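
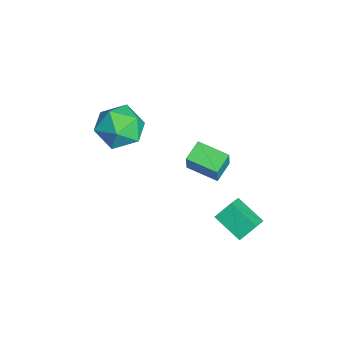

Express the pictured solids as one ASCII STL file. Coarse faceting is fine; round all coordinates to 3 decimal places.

solid 
facet normal -0.750 0.572 0.333
outer loop
vertex -3.733 1.209 -2.675
vertex -2.833 2.533 -2.922
vertex -4.182 1.298 -3.838
endloop
endfacet
facet normal -0.555 -0.818 0.152
outer loop
vertex -3.327 0.647 -4.218
vertex -3.733 1.209 -2.675
vertex -4.182 1.298 -3.838
endloop
endfacet
facet normal -0.750 0.572 0.333
outer loop
vertex -4.182 1.298 -3.838
vertex -2.833 2.533 -2.922
vertex -3.282 2.622 -4.085
endloop
endfacet
facet normal -0.360 0.071 -0.930
outer loop
vertex -3.282 2.622 -4.085
vertex -3.327 0.647 -4.218
vertex -4.182 1.298 -3.838
endloop
endfacet
facet normal 0.360 -0.071 0.930
outer loop
vertex -3.733 1.209 -2.675
vertex -1.978 1.882 -3.302
vertex -2.833 2.533 -2.922
endloop
endfacet
facet normal -0.555 -0.818 0.152
outer loop
vertex -2.878 0.558 -3.055
vertex -3.733 1.209 -2.675
vertex -3.327 0.647 -4.218
endloop
endfacet
facet normal 0.360 -0.071 0.930
outer loop
vertex -2.878 0.558 -3.055
vertex -1.978 1.882 -3.302
vertex -3.733 1.209 -2.675
endloop
endfacet
facet normal 0.555 0.818 -0.152
outer loop
vertex -2.833 2.533 -2.922
vertex -1.978 1.882 -3.302
vertex -3.282 2.622 -4.085
endloop
endfacet
facet normal -0.360 0.071 -0.930
outer loop
vertex -2.427 1.971 -4.465
vertex -3.327 0.647 -4.218
vertex -3.282 2.622 -4.085
endloop
endfacet
facet normal 0.555 0.818 -0.152
outer loop
vertex -3.282 2.622 -4.085
vertex -1.978 1.882 -3.302
vertex -2.427 1.971 -4.465
endloop
endfacet
facet normal 0.750 -0.572 -0.333
outer loop
vertex -2.427 1.971 -4.465
vertex -2.878 0.558 -3.055
vertex -3.327 0.647 -4.218
endloop
endfacet
facet normal 0.750 -0.572 -0.333
outer loop
vertex -1.978 1.882 -3.302
vertex -2.878 0.558 -3.055
vertex -2.427 1.971 -4.465
endloop
endfacet
facet normal -0.642 -0.615 0.458
outer loop
vertex 2.015 1.966 -1.281
vertex 1.13 2.414 -1.92
vertex 2.182 1.24 -2.021
endloop
endfacet
facet normal 0.750 -0.380 0.542
outer loop
vertex 3.19 2.206 -2.74
vertex 2.015 1.966 -1.281
vertex 2.182 1.24 -2.021
endloop
endfacet
facet normal -0.642 -0.615 0.458
outer loop
vertex 2.182 1.24 -2.021
vertex 1.13 2.414 -1.92
vertex 1.297 1.688 -2.66
endloop
endfacet
facet normal 0.159 -0.691 -0.705
outer loop
vertex 1.297 1.688 -2.66
vertex 3.19 2.206 -2.74
vertex 2.182 1.24 -2.021
endloop
endfacet
facet normal -0.159 0.691 0.705
outer loop
vertex 2.015 1.966 -1.281
vertex 2.138 3.38 -2.639
vertex 1.13 2.414 -1.92
endloop
endfacet
facet normal 0.750 -0.380 0.542
outer loop
vertex 3.023 2.932 -2.0
vertex 2.015 1.966 -1.281
vertex 3.19 2.206 -2.74
endloop
endfacet
facet normal -0.159 0.691 0.705
outer loop
vertex 3.023 2.932 -2.0
vertex 2.138 3.38 -2.639
vertex 2.015 1.966 -1.281
endloop
endfacet
facet normal -0.750 0.380 -0.542
outer loop
vertex 1.13 2.414 -1.92
vertex 2.138 3.38 -2.639
vertex 1.297 1.688 -2.66
endloop
endfacet
facet normal 0.159 -0.691 -0.705
outer loop
vertex 2.305 2.654 -3.379
vertex 3.19 2.206 -2.74
vertex 1.297 1.688 -2.66
endloop
endfacet
facet normal -0.750 0.380 -0.542
outer loop
vertex 1.297 1.688 -2.66
vertex 2.138 3.38 -2.639
vertex 2.305 2.654 -3.379
endloop
endfacet
facet normal 0.642 0.615 -0.458
outer loop
vertex 2.305 2.654 -3.379
vertex 3.023 2.932 -2.0
vertex 3.19 2.206 -2.74
endloop
endfacet
facet normal 0.642 0.615 -0.458
outer loop
vertex 2.138 3.38 -2.639
vertex 3.023 2.932 -2.0
vertex 2.305 2.654 -3.379
endloop
endfacet
facet normal -0.644 -0.268 0.716
outer loop
vertex -2.3 -2.119 1.924
vertex -2.29 -3.293 1.493
vertex -1.466 -2.94 2.366
endloop
endfacet
facet normal -0.230 0.270 0.935
outer loop
vertex -2.3 -2.119 1.924
vertex -1.466 -2.94 2.366
vertex -1.115 -1.766 2.113
endloop
endfacet
facet normal -0.320 0.815 0.484
outer loop
vertex -2.3 -2.119 1.924
vertex -1.115 -1.766 2.113
vertex -1.721 -1.393 1.084
endloop
endfacet
facet normal -0.789 0.614 -0.014
outer loop
vertex -2.3 -2.119 1.924
vertex -1.721 -1.393 1.084
vertex -2.448 -2.337 0.701
endloop
endfacet
facet normal -0.990 -0.056 0.130
outer loop
vertex -2.3 -2.119 1.924
vertex -2.448 -2.337 0.701
vertex -2.29 -3.293 1.493
endloop
endfacet
facet normal 0.450 0.057 0.891
outer loop
vertex -1.115 -1.766 2.113
vertex -1.466 -2.94 2.366
vertex -0.372 -2.723 1.799
endloop
endfacet
facet normal -0.221 -0.814 0.537
outer loop
vertex -1.466 -2.94 2.366
vertex -2.29 -3.293 1.493
vertex -1.099 -3.667 1.416
endloop
endfacet
facet normal -0.780 -0.470 -0.412
outer loop
vertex -2.29 -3.293 1.493
vertex -2.448 -2.337 0.701
vertex -1.705 -3.294 0.387
endloop
endfacet
facet normal -0.456 0.613 -0.645
outer loop
vertex -2.448 -2.337 0.701
vertex -1.721 -1.393 1.084
vertex -1.354 -2.12 0.134
endloop
endfacet
facet normal 0.305 0.939 0.161
outer loop
vertex -1.721 -1.393 1.084
vertex -1.115 -1.766 2.113
vertex -0.53 -1.767 1.007
endloop
endfacet
facet normal 0.789 -0.614 0.014
outer loop
vertex -0.52 -2.941 0.576
vertex -0.372 -2.723 1.799
vertex -1.099 -3.667 1.416
endloop
endfacet
facet normal 0.320 -0.815 -0.484
outer loop
vertex -0.52 -2.941 0.576
vertex -1.099 -3.667 1.416
vertex -1.705 -3.294 0.387
endloop
endfacet
facet normal 0.230 -0.270 -0.935
outer loop
vertex -0.52 -2.941 0.576
vertex -1.705 -3.294 0.387
vertex -1.354 -2.12 0.134
endloop
endfacet
facet normal 0.644 0.268 -0.716
outer loop
vertex -0.52 -2.941 0.576
vertex -1.354 -2.12 0.134
vertex -0.53 -1.767 1.007
endloop
endfacet
facet normal 0.990 0.056 -0.130
outer loop
vertex -0.52 -2.941 0.576
vertex -0.53 -1.767 1.007
vertex -0.372 -2.723 1.799
endloop
endfacet
facet normal 0.456 -0.613 0.645
outer loop
vertex -1.099 -3.667 1.416
vertex -0.372 -2.723 1.799
vertex -1.466 -2.94 2.366
endloop
endfacet
facet normal -0.305 -0.939 -0.161
outer loop
vertex -1.705 -3.294 0.387
vertex -1.099 -3.667 1.416
vertex -2.29 -3.293 1.493
endloop
endfacet
facet normal -0.450 -0.057 -0.891
outer loop
vertex -1.354 -2.12 0.134
vertex -1.705 -3.294 0.387
vertex -2.448 -2.337 0.701
endloop
endfacet
facet normal 0.221 0.814 -0.537
outer loop
vertex -0.53 -1.767 1.007
vertex -1.354 -2.12 0.134
vertex -1.721 -1.393 1.084
endloop
endfacet
facet normal 0.780 0.470 0.412
outer loop
vertex -0.372 -2.723 1.799
vertex -0.53 -1.767 1.007
vertex -1.115 -1.766 2.113
endloop
endfacet

endsolid


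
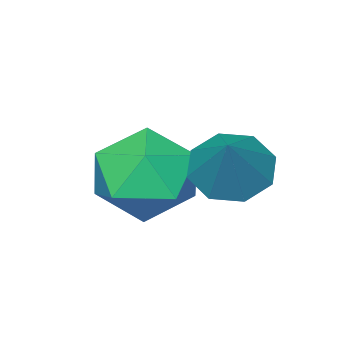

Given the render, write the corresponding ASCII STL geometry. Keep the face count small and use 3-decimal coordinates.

solid 
facet normal -0.514 -0.472 -0.716
outer loop
vertex 1.585 -2.084 1.874
vertex 0.97 -2.178 2.377
vertex 1.189 -1.617 1.85
endloop
endfacet
facet normal 0.728 0.600 -0.331
outer loop
vertex 1.585 -2.084 1.874
vertex 1.189 -1.617 1.85
vertex 1.79 -1.422 3.523
endloop
endfacet
facet normal -0.511 -0.474 -0.717
outer loop
vertex 1.189 -1.617 1.85
vertex 0.97 -2.178 2.377
vertex 0.664 -1.48 2.134
endloop
endfacet
facet normal 0.161 0.972 -0.171
outer loop
vertex 1.189 -1.617 1.85
vertex 0.664 -1.48 2.134
vertex 1.79 -1.422 3.523
endloop
endfacet
facet normal -0.512 -0.474 -0.717
outer loop
vertex 0.664 -1.48 2.134
vertex 0.97 -2.178 2.377
vertex 0.319 -1.752 2.56
endloop
endfacet
facet normal -0.373 0.889 0.265
outer loop
vertex 0.664 -1.48 2.134
vertex 0.319 -1.752 2.56
vertex 1.79 -1.422 3.523
endloop
endfacet
facet normal -0.512 -0.474 -0.717
outer loop
vertex 0.319 -1.752 2.56
vertex 0.97 -2.178 2.377
vertex 0.355 -2.273 2.879
endloop
endfacet
facet normal -0.563 0.403 0.722
outer loop
vertex 0.319 -1.752 2.56
vertex 0.355 -2.273 2.879
vertex 1.79 -1.422 3.523
endloop
endfacet
facet normal -0.512 -0.472 -0.717
outer loop
vertex 0.355 -2.273 2.879
vertex 0.97 -2.178 2.377
vertex 0.751 -2.739 2.903
endloop
endfacet
facet normal -0.297 -0.205 0.933
outer loop
vertex 0.355 -2.273 2.879
vertex 0.751 -2.739 2.903
vertex 1.79 -1.422 3.523
endloop
endfacet
facet normal -0.512 -0.473 -0.717
outer loop
vertex 0.751 -2.739 2.903
vertex 0.97 -2.178 2.377
vertex 1.276 -2.877 2.619
endloop
endfacet
facet normal 0.267 -0.575 0.773
outer loop
vertex 0.751 -2.739 2.903
vertex 1.276 -2.877 2.619
vertex 1.79 -1.422 3.523
endloop
endfacet
facet normal -0.513 -0.473 -0.717
outer loop
vertex 1.276 -2.877 2.619
vertex 0.97 -2.178 2.377
vertex 1.621 -2.605 2.193
endloop
endfacet
facet normal 0.803 -0.492 0.336
outer loop
vertex 1.276 -2.877 2.619
vertex 1.621 -2.605 2.193
vertex 1.79 -1.422 3.523
endloop
endfacet
facet normal -0.513 -0.474 -0.716
outer loop
vertex 1.621 -2.605 2.193
vertex 0.97 -2.178 2.377
vertex 1.585 -2.084 1.874
endloop
endfacet
facet normal 0.993 -0.006 -0.121
outer loop
vertex 1.621 -2.605 2.193
vertex 1.585 -2.084 1.874
vertex 1.79 -1.422 3.523
endloop
endfacet
facet normal -0.929 0.371 0.012
outer loop
vertex 1.279 -2.754 1.531
vertex 0.96 -3.574 2.162
vertex 1.331 -2.66 2.608
endloop
endfacet
facet normal -0.446 0.893 -0.056
outer loop
vertex 1.279 -2.754 1.531
vertex 1.331 -2.66 2.608
vertex 2.143 -2.293 1.993
endloop
endfacet
facet normal -0.063 0.763 -0.644
outer loop
vertex 1.279 -2.754 1.531
vertex 2.143 -2.293 1.993
vertex 2.274 -2.98 1.166
endloop
endfacet
facet normal -0.307 0.161 -0.938
outer loop
vertex 1.279 -2.754 1.531
vertex 2.274 -2.98 1.166
vertex 1.542 -3.772 1.27
endloop
endfacet
facet normal -0.843 -0.081 -0.532
outer loop
vertex 1.279 -2.754 1.531
vertex 1.542 -3.772 1.27
vertex 0.96 -3.574 2.162
endloop
endfacet
facet normal -0.007 0.863 0.505
outer loop
vertex 2.143 -2.293 1.993
vertex 1.331 -2.66 2.608
vertex 2.358 -2.828 2.91
endloop
endfacet
facet normal -0.787 0.019 0.616
outer loop
vertex 1.331 -2.66 2.608
vertex 0.96 -3.574 2.162
vertex 1.626 -3.62 3.014
endloop
endfacet
facet normal -0.648 -0.714 -0.265
outer loop
vertex 0.96 -3.574 2.162
vertex 1.542 -3.772 1.27
vertex 1.757 -4.307 2.187
endloop
endfacet
facet normal 0.218 -0.323 -0.921
outer loop
vertex 1.542 -3.772 1.27
vertex 2.274 -2.98 1.166
vertex 2.569 -3.94 1.572
endloop
endfacet
facet normal 0.614 0.652 -0.445
outer loop
vertex 2.274 -2.98 1.166
vertex 2.143 -2.293 1.993
vertex 2.94 -3.026 2.018
endloop
endfacet
facet normal 0.307 -0.161 0.938
outer loop
vertex 2.621 -3.846 2.649
vertex 2.358 -2.828 2.91
vertex 1.626 -3.62 3.014
endloop
endfacet
facet normal 0.063 -0.763 0.644
outer loop
vertex 2.621 -3.846 2.649
vertex 1.626 -3.62 3.014
vertex 1.757 -4.307 2.187
endloop
endfacet
facet normal 0.446 -0.893 0.056
outer loop
vertex 2.621 -3.846 2.649
vertex 1.757 -4.307 2.187
vertex 2.569 -3.94 1.572
endloop
endfacet
facet normal 0.929 -0.371 -0.012
outer loop
vertex 2.621 -3.846 2.649
vertex 2.569 -3.94 1.572
vertex 2.94 -3.026 2.018
endloop
endfacet
facet normal 0.843 0.081 0.532
outer loop
vertex 2.621 -3.846 2.649
vertex 2.94 -3.026 2.018
vertex 2.358 -2.828 2.91
endloop
endfacet
facet normal -0.218 0.323 0.921
outer loop
vertex 1.626 -3.62 3.014
vertex 2.358 -2.828 2.91
vertex 1.331 -2.66 2.608
endloop
endfacet
facet normal -0.614 -0.652 0.445
outer loop
vertex 1.757 -4.307 2.187
vertex 1.626 -3.62 3.014
vertex 0.96 -3.574 2.162
endloop
endfacet
facet normal 0.007 -0.863 -0.505
outer loop
vertex 2.569 -3.94 1.572
vertex 1.757 -4.307 2.187
vertex 1.542 -3.772 1.27
endloop
endfacet
facet normal 0.787 -0.019 -0.616
outer loop
vertex 2.94 -3.026 2.018
vertex 2.569 -3.94 1.572
vertex 2.274 -2.98 1.166
endloop
endfacet
facet normal 0.648 0.714 0.265
outer loop
vertex 2.358 -2.828 2.91
vertex 2.94 -3.026 2.018
vertex 2.143 -2.293 1.993
endloop
endfacet

endsolid


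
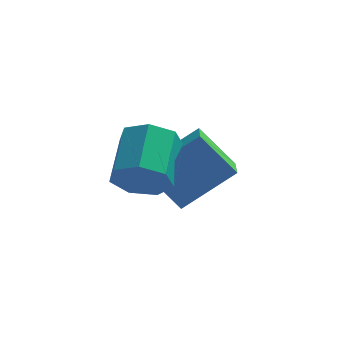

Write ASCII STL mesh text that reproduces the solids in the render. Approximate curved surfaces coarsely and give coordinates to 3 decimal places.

solid 
facet normal -0.099 -0.899 -0.426
outer loop
vertex 3.439 -1.028 -1.809
vertex 2.778 -0.728 -2.289
vertex 3.628 -0.732 -2.477
endloop
endfacet
facet normal 0.963 -0.195 0.186
outer loop
vertex 3.439 -1.028 -1.809
vertex 3.628 -0.732 -2.477
vertex 3.602 0.447 -1.111
endloop
endfacet
facet normal 0.963 -0.195 0.186
outer loop
vertex 3.602 0.447 -1.111
vertex 3.628 -0.732 -2.477
vertex 3.791 0.743 -1.779
endloop
endfacet
facet normal 0.100 0.899 0.427
outer loop
vertex 3.602 0.447 -1.111
vertex 3.791 0.743 -1.779
vertex 2.942 0.748 -1.591
endloop
endfacet
facet normal -0.098 -0.899 -0.426
outer loop
vertex 3.628 -0.732 -2.477
vertex 2.778 -0.728 -2.289
vertex 3.177 -0.433 -3.004
endloop
endfacet
facet normal 0.796 0.185 -0.576
outer loop
vertex 3.628 -0.732 -2.477
vertex 3.177 -0.433 -3.004
vertex 3.791 0.743 -1.779
endloop
endfacet
facet normal 0.797 0.184 -0.576
outer loop
vertex 3.791 0.743 -1.779
vertex 3.177 -0.433 -3.004
vertex 3.341 1.042 -2.306
endloop
endfacet
facet normal 0.099 0.900 0.425
outer loop
vertex 3.791 0.743 -1.779
vertex 3.341 1.042 -2.306
vertex 2.942 0.748 -1.591
endloop
endfacet
facet normal -0.099 -0.899 -0.426
outer loop
vertex 3.177 -0.433 -3.004
vertex 2.778 -0.728 -2.289
vertex 2.427 -0.356 -2.992
endloop
endfacet
facet normal 0.029 0.425 -0.905
outer loop
vertex 3.177 -0.433 -3.004
vertex 2.427 -0.356 -2.992
vertex 3.341 1.042 -2.306
endloop
endfacet
facet normal 0.029 0.425 -0.905
outer loop
vertex 3.341 1.042 -2.306
vertex 2.427 -0.356 -2.992
vertex 2.59 1.119 -2.294
endloop
endfacet
facet normal 0.099 0.900 0.425
outer loop
vertex 3.341 1.042 -2.306
vertex 2.59 1.119 -2.294
vertex 2.942 0.748 -1.591
endloop
endfacet
facet normal -0.100 -0.899 -0.426
outer loop
vertex 2.427 -0.356 -2.992
vertex 2.778 -0.728 -2.289
vertex 1.941 -0.558 -2.451
endloop
endfacet
facet normal -0.759 0.345 -0.553
outer loop
vertex 2.427 -0.356 -2.992
vertex 1.941 -0.558 -2.451
vertex 2.59 1.119 -2.294
endloop
endfacet
facet normal -0.759 0.345 -0.553
outer loop
vertex 2.59 1.119 -2.294
vertex 1.941 -0.558 -2.451
vertex 2.104 0.917 -1.753
endloop
endfacet
facet normal 0.099 0.900 0.425
outer loop
vertex 2.59 1.119 -2.294
vertex 2.104 0.917 -1.753
vertex 2.942 0.748 -1.591
endloop
endfacet
facet normal -0.100 -0.899 -0.426
outer loop
vertex 1.941 -0.558 -2.451
vertex 2.778 -0.728 -2.289
vertex 2.086 -0.888 -1.788
endloop
endfacet
facet normal -0.976 0.006 0.216
outer loop
vertex 1.941 -0.558 -2.451
vertex 2.086 -0.888 -1.788
vertex 2.104 0.917 -1.753
endloop
endfacet
facet normal -0.976 0.006 0.216
outer loop
vertex 2.104 0.917 -1.753
vertex 2.086 -0.888 -1.788
vertex 2.249 0.587 -1.09
endloop
endfacet
facet normal 0.099 0.899 0.426
outer loop
vertex 2.104 0.917 -1.753
vertex 2.249 0.587 -1.09
vertex 2.942 0.748 -1.591
endloop
endfacet
facet normal -0.100 -0.900 -0.425
outer loop
vertex 2.086 -0.888 -1.788
vertex 2.778 -0.728 -2.289
vertex 2.752 -1.097 -1.502
endloop
endfacet
facet normal -0.459 -0.338 0.822
outer loop
vertex 2.086 -0.888 -1.788
vertex 2.752 -1.097 -1.502
vertex 2.249 0.587 -1.09
endloop
endfacet
facet normal -0.459 -0.338 0.822
outer loop
vertex 2.249 0.587 -1.09
vertex 2.752 -1.097 -1.502
vertex 2.915 0.378 -0.804
endloop
endfacet
facet normal 0.099 0.899 0.426
outer loop
vertex 2.249 0.587 -1.09
vertex 2.915 0.378 -0.804
vertex 2.942 0.748 -1.591
endloop
endfacet
facet normal -0.100 -0.900 -0.425
outer loop
vertex 2.752 -1.097 -1.502
vertex 2.778 -0.728 -2.289
vertex 3.439 -1.028 -1.809
endloop
endfacet
facet normal 0.404 -0.427 0.809
outer loop
vertex 2.752 -1.097 -1.502
vertex 3.439 -1.028 -1.809
vertex 2.915 0.378 -0.804
endloop
endfacet
facet normal 0.404 -0.427 0.809
outer loop
vertex 2.915 0.378 -0.804
vertex 3.439 -1.028 -1.809
vertex 3.602 0.447 -1.111
endloop
endfacet
facet normal 0.100 0.899 0.426
outer loop
vertex 2.915 0.378 -0.804
vertex 3.602 0.447 -1.111
vertex 2.942 0.748 -1.591
endloop
endfacet
facet normal -0.764 -0.279 -0.582
outer loop
vertex 2.698 1.307 -3.279
vertex 2.616 2.869 -3.919
vertex 3.735 0.888 -4.438
endloop
endfacet
facet normal 0.049 -0.925 0.378
outer loop
vertex 5.224 1.431 -3.301
vertex 2.698 1.307 -3.279
vertex 3.735 0.888 -4.438
endloop
endfacet
facet normal -0.763 -0.279 -0.583
outer loop
vertex 3.735 0.888 -4.438
vertex 2.616 2.869 -3.919
vertex 3.653 2.45 -5.077
endloop
endfacet
facet normal 0.644 -0.260 -0.719
outer loop
vertex 3.653 2.45 -5.077
vertex 5.224 1.431 -3.301
vertex 3.735 0.888 -4.438
endloop
endfacet
facet normal -0.644 0.261 0.719
outer loop
vertex 2.698 1.307 -3.279
vertex 4.105 3.412 -2.782
vertex 2.616 2.869 -3.919
endloop
endfacet
facet normal 0.049 -0.924 0.378
outer loop
vertex 4.187 1.85 -2.143
vertex 2.698 1.307 -3.279
vertex 5.224 1.431 -3.301
endloop
endfacet
facet normal -0.644 0.261 0.719
outer loop
vertex 4.187 1.85 -2.143
vertex 4.105 3.412 -2.782
vertex 2.698 1.307 -3.279
endloop
endfacet
facet normal -0.049 0.925 -0.378
outer loop
vertex 2.616 2.869 -3.919
vertex 4.105 3.412 -2.782
vertex 3.653 2.45 -5.077
endloop
endfacet
facet normal 0.644 -0.261 -0.719
outer loop
vertex 5.142 2.993 -3.941
vertex 5.224 1.431 -3.301
vertex 3.653 2.45 -5.077
endloop
endfacet
facet normal -0.049 0.925 -0.378
outer loop
vertex 3.653 2.45 -5.077
vertex 4.105 3.412 -2.782
vertex 5.142 2.993 -3.941
endloop
endfacet
facet normal 0.763 0.279 0.583
outer loop
vertex 5.142 2.993 -3.941
vertex 4.187 1.85 -2.143
vertex 5.224 1.431 -3.301
endloop
endfacet
facet normal 0.764 0.278 0.583
outer loop
vertex 4.105 3.412 -2.782
vertex 4.187 1.85 -2.143
vertex 5.142 2.993 -3.941
endloop
endfacet

endsolid


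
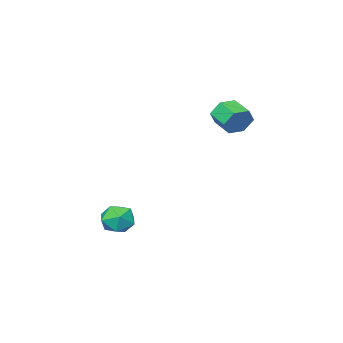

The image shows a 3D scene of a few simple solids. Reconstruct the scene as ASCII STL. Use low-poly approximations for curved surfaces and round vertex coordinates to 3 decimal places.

solid 
facet normal 0.162 0.939 -0.303
outer loop
vertex -3.462 0.66 2.075
vertex -3.838 0.952 2.779
vertex -3.001 0.806 2.774
endloop
endfacet
facet normal 0.825 -0.297 -0.482
outer loop
vertex -3.462 0.66 2.075
vertex -3.001 0.806 2.774
vertex -3.665 -0.524 2.457
endloop
endfacet
facet normal 0.825 -0.297 -0.481
outer loop
vertex -3.665 -0.524 2.457
vertex -3.001 0.806 2.774
vertex -3.204 -0.377 3.156
endloop
endfacet
facet normal -0.161 -0.939 0.303
outer loop
vertex -3.665 -0.524 2.457
vertex -3.204 -0.377 3.156
vertex -4.042 -0.232 3.161
endloop
endfacet
facet normal 0.162 0.939 -0.303
outer loop
vertex -3.001 0.806 2.774
vertex -3.838 0.952 2.779
vertex -3.377 1.098 3.478
endloop
endfacet
facet normal 0.882 0.001 0.471
outer loop
vertex -3.001 0.806 2.774
vertex -3.377 1.098 3.478
vertex -3.204 -0.377 3.156
endloop
endfacet
facet normal 0.882 0.000 0.472
outer loop
vertex -3.204 -0.377 3.156
vertex -3.377 1.098 3.478
vertex -3.581 -0.085 3.86
endloop
endfacet
facet normal -0.161 -0.939 0.303
outer loop
vertex -3.204 -0.377 3.156
vertex -3.581 -0.085 3.86
vertex -4.042 -0.232 3.161
endloop
endfacet
facet normal 0.162 0.939 -0.303
outer loop
vertex -3.377 1.098 3.478
vertex -3.838 0.952 2.779
vertex -4.215 1.244 3.483
endloop
endfacet
facet normal 0.058 0.298 0.953
outer loop
vertex -3.377 1.098 3.478
vertex -4.215 1.244 3.483
vertex -3.581 -0.085 3.86
endloop
endfacet
facet normal 0.057 0.298 0.953
outer loop
vertex -3.581 -0.085 3.86
vertex -4.215 1.244 3.483
vertex -4.418 0.06 3.865
endloop
endfacet
facet normal -0.161 -0.939 0.304
outer loop
vertex -3.581 -0.085 3.86
vertex -4.418 0.06 3.865
vertex -4.042 -0.232 3.161
endloop
endfacet
facet normal 0.161 0.939 -0.303
outer loop
vertex -4.215 1.244 3.483
vertex -3.838 0.952 2.779
vertex -4.676 1.097 2.784
endloop
endfacet
facet normal -0.825 0.297 0.481
outer loop
vertex -4.215 1.244 3.483
vertex -4.676 1.097 2.784
vertex -4.418 0.06 3.865
endloop
endfacet
facet normal -0.824 0.297 0.482
outer loop
vertex -4.418 0.06 3.865
vertex -4.676 1.097 2.784
vertex -4.879 -0.086 3.166
endloop
endfacet
facet normal -0.162 -0.939 0.303
outer loop
vertex -4.418 0.06 3.865
vertex -4.879 -0.086 3.166
vertex -4.042 -0.232 3.161
endloop
endfacet
facet normal 0.161 0.939 -0.303
outer loop
vertex -4.676 1.097 2.784
vertex -3.838 0.952 2.779
vertex -4.299 0.805 2.08
endloop
endfacet
facet normal -0.882 -0.001 -0.472
outer loop
vertex -4.676 1.097 2.784
vertex -4.299 0.805 2.08
vertex -4.879 -0.086 3.166
endloop
endfacet
facet normal -0.882 -0.000 -0.471
outer loop
vertex -4.879 -0.086 3.166
vertex -4.299 0.805 2.08
vertex -4.503 -0.378 2.462
endloop
endfacet
facet normal -0.162 -0.939 0.303
outer loop
vertex -4.879 -0.086 3.166
vertex -4.503 -0.378 2.462
vertex -4.042 -0.232 3.161
endloop
endfacet
facet normal 0.161 0.939 -0.304
outer loop
vertex -4.299 0.805 2.08
vertex -3.838 0.952 2.779
vertex -3.462 0.66 2.075
endloop
endfacet
facet normal -0.057 -0.298 -0.953
outer loop
vertex -4.299 0.805 2.08
vertex -3.462 0.66 2.075
vertex -4.503 -0.378 2.462
endloop
endfacet
facet normal -0.058 -0.298 -0.953
outer loop
vertex -4.503 -0.378 2.462
vertex -3.462 0.66 2.075
vertex -3.665 -0.524 2.457
endloop
endfacet
facet normal -0.162 -0.939 0.303
outer loop
vertex -4.503 -0.378 2.462
vertex -3.665 -0.524 2.457
vertex -4.042 -0.232 3.161
endloop
endfacet
facet normal -0.336 -0.150 0.930
outer loop
vertex 1.643 -0.539 -1.883
vertex 1.553 -1.474 -2.066
vertex 2.374 -1.132 -1.714
endloop
endfacet
facet normal 0.116 0.402 0.908
outer loop
vertex 1.643 -0.539 -1.883
vertex 2.374 -1.132 -1.714
vertex 2.534 -0.277 -2.113
endloop
endfacet
facet normal -0.143 0.882 0.449
outer loop
vertex 1.643 -0.539 -1.883
vertex 2.534 -0.277 -2.113
vertex 1.811 -0.09 -2.711
endloop
endfacet
facet normal -0.757 0.627 0.186
outer loop
vertex 1.643 -0.539 -1.883
vertex 1.811 -0.09 -2.711
vertex 1.205 -0.83 -2.683
endloop
endfacet
facet normal -0.876 -0.010 0.483
outer loop
vertex 1.643 -0.539 -1.883
vertex 1.205 -0.83 -2.683
vertex 1.553 -1.474 -2.066
endloop
endfacet
facet normal 0.739 0.167 0.653
outer loop
vertex 2.534 -0.277 -2.113
vertex 2.374 -1.132 -1.714
vertex 2.995 -1.05 -2.437
endloop
endfacet
facet normal 0.008 -0.726 0.688
outer loop
vertex 2.374 -1.132 -1.714
vertex 1.553 -1.474 -2.066
vertex 2.389 -1.79 -2.409
endloop
endfacet
facet normal -0.865 -0.501 -0.035
outer loop
vertex 1.553 -1.474 -2.066
vertex 1.205 -0.83 -2.683
vertex 1.666 -1.603 -3.007
endloop
endfacet
facet normal -0.672 0.531 -0.517
outer loop
vertex 1.205 -0.83 -2.683
vertex 1.811 -0.09 -2.711
vertex 1.826 -0.748 -3.406
endloop
endfacet
facet normal 0.319 0.943 -0.091
outer loop
vertex 1.811 -0.09 -2.711
vertex 2.534 -0.277 -2.113
vertex 2.647 -0.406 -3.054
endloop
endfacet
facet normal 0.757 -0.627 -0.186
outer loop
vertex 2.557 -1.341 -3.237
vertex 2.995 -1.05 -2.437
vertex 2.389 -1.79 -2.409
endloop
endfacet
facet normal 0.143 -0.882 -0.449
outer loop
vertex 2.557 -1.341 -3.237
vertex 2.389 -1.79 -2.409
vertex 1.666 -1.603 -3.007
endloop
endfacet
facet normal -0.116 -0.402 -0.908
outer loop
vertex 2.557 -1.341 -3.237
vertex 1.666 -1.603 -3.007
vertex 1.826 -0.748 -3.406
endloop
endfacet
facet normal 0.336 0.150 -0.930
outer loop
vertex 2.557 -1.341 -3.237
vertex 1.826 -0.748 -3.406
vertex 2.647 -0.406 -3.054
endloop
endfacet
facet normal 0.876 0.010 -0.483
outer loop
vertex 2.557 -1.341 -3.237
vertex 2.647 -0.406 -3.054
vertex 2.995 -1.05 -2.437
endloop
endfacet
facet normal 0.672 -0.531 0.517
outer loop
vertex 2.389 -1.79 -2.409
vertex 2.995 -1.05 -2.437
vertex 2.374 -1.132 -1.714
endloop
endfacet
facet normal -0.319 -0.943 0.091
outer loop
vertex 1.666 -1.603 -3.007
vertex 2.389 -1.79 -2.409
vertex 1.553 -1.474 -2.066
endloop
endfacet
facet normal -0.739 -0.167 -0.653
outer loop
vertex 1.826 -0.748 -3.406
vertex 1.666 -1.603 -3.007
vertex 1.205 -0.83 -2.683
endloop
endfacet
facet normal -0.008 0.726 -0.688
outer loop
vertex 2.647 -0.406 -3.054
vertex 1.826 -0.748 -3.406
vertex 1.811 -0.09 -2.711
endloop
endfacet
facet normal 0.865 0.501 0.035
outer loop
vertex 2.995 -1.05 -2.437
vertex 2.647 -0.406 -3.054
vertex 2.534 -0.277 -2.113
endloop
endfacet

endsolid


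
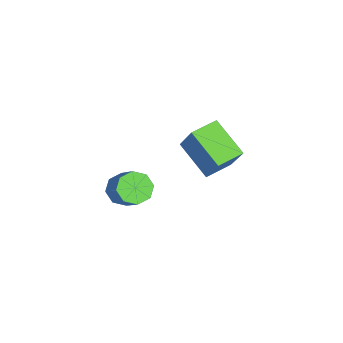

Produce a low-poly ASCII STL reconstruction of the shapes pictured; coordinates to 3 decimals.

solid 
facet normal -0.634 -0.586 0.504
outer loop
vertex -0.622 1.757 -0.192
vertex -1.476 2.735 -0.128
vertex -1.3 1.259 -1.623
endloop
endfacet
facet normal 0.657 -0.752 -0.050
outer loop
vertex -0.084 2.385 -2.592
vertex -0.622 1.757 -0.192
vertex -1.3 1.259 -1.623
endloop
endfacet
facet normal -0.633 -0.587 0.505
outer loop
vertex -1.3 1.259 -1.623
vertex -1.476 2.735 -0.128
vertex -2.154 2.236 -1.559
endloop
endfacet
facet normal -0.408 -0.301 -0.862
outer loop
vertex -2.154 2.236 -1.559
vertex -0.084 2.385 -2.592
vertex -1.3 1.259 -1.623
endloop
endfacet
facet normal 0.409 0.300 0.862
outer loop
vertex -0.622 1.757 -0.192
vertex -0.26 3.861 -1.097
vertex -1.476 2.735 -0.128
endloop
endfacet
facet normal 0.657 -0.752 -0.049
outer loop
vertex 0.594 2.884 -1.161
vertex -0.622 1.757 -0.192
vertex -0.084 2.385 -2.592
endloop
endfacet
facet normal 0.408 0.300 0.862
outer loop
vertex 0.594 2.884 -1.161
vertex -0.26 3.861 -1.097
vertex -0.622 1.757 -0.192
endloop
endfacet
facet normal -0.657 0.752 0.049
outer loop
vertex -1.476 2.735 -0.128
vertex -0.26 3.861 -1.097
vertex -2.154 2.236 -1.559
endloop
endfacet
facet normal -0.409 -0.300 -0.862
outer loop
vertex -0.938 3.363 -2.528
vertex -0.084 2.385 -2.592
vertex -2.154 2.236 -1.559
endloop
endfacet
facet normal -0.657 0.752 0.050
outer loop
vertex -2.154 2.236 -1.559
vertex -0.26 3.861 -1.097
vertex -0.938 3.363 -2.528
endloop
endfacet
facet normal 0.634 0.586 -0.505
outer loop
vertex -0.938 3.363 -2.528
vertex 0.594 2.884 -1.161
vertex -0.084 2.385 -2.592
endloop
endfacet
facet normal 0.633 0.587 -0.504
outer loop
vertex -0.26 3.861 -1.097
vertex 0.594 2.884 -1.161
vertex -0.938 3.363 -2.528
endloop
endfacet
facet normal -0.637 -0.312 -0.705
outer loop
vertex 3.405 -1.102 -0.966
vertex 2.857 -0.7 -0.648
vertex 3.375 -0.568 -1.175
endloop
endfacet
facet normal 0.768 -0.195 -0.609
outer loop
vertex 3.405 -1.102 -0.966
vertex 3.375 -0.568 -1.175
vertex 4.47 -0.581 0.21
endloop
endfacet
facet normal 0.768 -0.196 -0.609
outer loop
vertex 4.47 -0.581 0.21
vertex 3.375 -0.568 -1.175
vertex 4.44 -0.048 0.001
endloop
endfacet
facet normal 0.638 0.312 0.704
outer loop
vertex 4.47 -0.581 0.21
vertex 4.44 -0.048 0.001
vertex 3.923 -0.18 0.528
endloop
endfacet
facet normal -0.637 -0.312 -0.705
outer loop
vertex 3.375 -0.568 -1.175
vertex 2.857 -0.7 -0.648
vertex 3.041 -0.112 -1.075
endloop
endfacet
facet normal 0.505 0.521 -0.688
outer loop
vertex 3.375 -0.568 -1.175
vertex 3.041 -0.112 -1.075
vertex 4.44 -0.048 0.001
endloop
endfacet
facet normal 0.506 0.520 -0.688
outer loop
vertex 4.44 -0.048 0.001
vertex 3.041 -0.112 -1.075
vertex 4.106 0.409 0.101
endloop
endfacet
facet normal 0.638 0.312 0.704
outer loop
vertex 4.44 -0.048 0.001
vertex 4.106 0.409 0.101
vertex 3.923 -0.18 0.528
endloop
endfacet
facet normal -0.638 -0.312 -0.704
outer loop
vertex 3.041 -0.112 -1.075
vertex 2.857 -0.7 -0.648
vertex 2.6 -0.0 -0.725
endloop
endfacet
facet normal -0.053 0.930 -0.364
outer loop
vertex 3.041 -0.112 -1.075
vertex 2.6 -0.0 -0.725
vertex 4.106 0.409 0.101
endloop
endfacet
facet normal -0.053 0.930 -0.364
outer loop
vertex 4.106 0.409 0.101
vertex 2.6 -0.0 -0.725
vertex 3.665 0.521 0.451
endloop
endfacet
facet normal 0.638 0.312 0.704
outer loop
vertex 4.106 0.409 0.101
vertex 3.665 0.521 0.451
vertex 3.923 -0.18 0.528
endloop
endfacet
facet normal -0.638 -0.312 -0.704
outer loop
vertex 2.6 -0.0 -0.725
vertex 2.857 -0.7 -0.648
vertex 2.31 -0.299 -0.33
endloop
endfacet
facet normal -0.581 0.795 0.175
outer loop
vertex 2.6 -0.0 -0.725
vertex 2.31 -0.299 -0.33
vertex 3.665 0.521 0.451
endloop
endfacet
facet normal -0.581 0.795 0.175
outer loop
vertex 3.665 0.521 0.451
vertex 2.31 -0.299 -0.33
vertex 3.375 0.222 0.846
endloop
endfacet
facet normal 0.638 0.312 0.704
outer loop
vertex 3.665 0.521 0.451
vertex 3.375 0.222 0.846
vertex 3.923 -0.18 0.528
endloop
endfacet
facet normal -0.638 -0.312 -0.704
outer loop
vertex 2.31 -0.299 -0.33
vertex 2.857 -0.7 -0.648
vertex 2.34 -0.832 -0.121
endloop
endfacet
facet normal -0.768 0.196 0.609
outer loop
vertex 2.31 -0.299 -0.33
vertex 2.34 -0.832 -0.121
vertex 3.375 0.222 0.846
endloop
endfacet
facet normal -0.768 0.195 0.609
outer loop
vertex 3.375 0.222 0.846
vertex 2.34 -0.832 -0.121
vertex 3.405 -0.312 1.055
endloop
endfacet
facet normal 0.637 0.312 0.705
outer loop
vertex 3.375 0.222 0.846
vertex 3.405 -0.312 1.055
vertex 3.923 -0.18 0.528
endloop
endfacet
facet normal -0.638 -0.312 -0.704
outer loop
vertex 2.34 -0.832 -0.121
vertex 2.857 -0.7 -0.648
vertex 2.674 -1.289 -0.221
endloop
endfacet
facet normal -0.506 -0.520 0.688
outer loop
vertex 2.34 -0.832 -0.121
vertex 2.674 -1.289 -0.221
vertex 3.405 -0.312 1.055
endloop
endfacet
facet normal -0.505 -0.521 0.688
outer loop
vertex 3.405 -0.312 1.055
vertex 2.674 -1.289 -0.221
vertex 3.739 -0.768 0.955
endloop
endfacet
facet normal 0.637 0.312 0.705
outer loop
vertex 3.405 -0.312 1.055
vertex 3.739 -0.768 0.955
vertex 3.923 -0.18 0.528
endloop
endfacet
facet normal -0.638 -0.312 -0.704
outer loop
vertex 2.674 -1.289 -0.221
vertex 2.857 -0.7 -0.648
vertex 3.115 -1.401 -0.571
endloop
endfacet
facet normal 0.053 -0.930 0.364
outer loop
vertex 2.674 -1.289 -0.221
vertex 3.115 -1.401 -0.571
vertex 3.739 -0.768 0.955
endloop
endfacet
facet normal 0.053 -0.930 0.364
outer loop
vertex 3.739 -0.768 0.955
vertex 3.115 -1.401 -0.571
vertex 4.18 -0.88 0.605
endloop
endfacet
facet normal 0.638 0.312 0.704
outer loop
vertex 3.739 -0.768 0.955
vertex 4.18 -0.88 0.605
vertex 3.923 -0.18 0.528
endloop
endfacet
facet normal -0.638 -0.312 -0.704
outer loop
vertex 3.115 -1.401 -0.571
vertex 2.857 -0.7 -0.648
vertex 3.405 -1.102 -0.966
endloop
endfacet
facet normal 0.581 -0.795 -0.175
outer loop
vertex 3.115 -1.401 -0.571
vertex 3.405 -1.102 -0.966
vertex 4.18 -0.88 0.605
endloop
endfacet
facet normal 0.581 -0.795 -0.175
outer loop
vertex 4.18 -0.88 0.605
vertex 3.405 -1.102 -0.966
vertex 4.47 -0.581 0.21
endloop
endfacet
facet normal 0.638 0.312 0.704
outer loop
vertex 4.18 -0.88 0.605
vertex 4.47 -0.581 0.21
vertex 3.923 -0.18 0.528
endloop
endfacet

endsolid


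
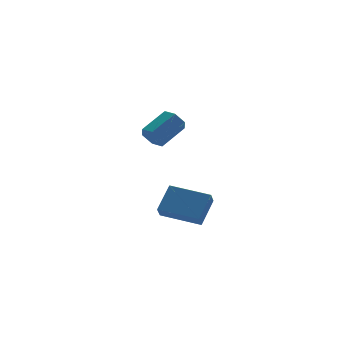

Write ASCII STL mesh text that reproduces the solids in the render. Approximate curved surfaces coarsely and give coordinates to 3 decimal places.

solid 
facet normal -0.829 -0.276 -0.487
outer loop
vertex -2.171 0.651 1.757
vertex -2.512 0.872 2.212
vertex -2.357 1.232 1.744
endloop
endfacet
facet normal 0.470 0.131 -0.873
outer loop
vertex -2.171 0.651 1.757
vertex -2.357 1.232 1.744
vertex -0.986 1.047 2.454
endloop
endfacet
facet normal 0.470 0.132 -0.873
outer loop
vertex -0.986 1.047 2.454
vertex -2.357 1.232 1.744
vertex -1.173 1.628 2.441
endloop
endfacet
facet normal 0.827 0.277 0.488
outer loop
vertex -0.986 1.047 2.454
vertex -1.173 1.628 2.441
vertex -1.328 1.268 2.908
endloop
endfacet
facet normal -0.828 -0.278 -0.488
outer loop
vertex -2.357 1.232 1.744
vertex -2.512 0.872 2.212
vertex -2.699 1.452 2.199
endloop
endfacet
facet normal -0.031 0.891 -0.454
outer loop
vertex -2.357 1.232 1.744
vertex -2.699 1.452 2.199
vertex -1.173 1.628 2.441
endloop
endfacet
facet normal -0.030 0.890 -0.456
outer loop
vertex -1.173 1.628 2.441
vertex -2.699 1.452 2.199
vertex -1.515 1.849 2.895
endloop
endfacet
facet normal 0.827 0.277 0.488
outer loop
vertex -1.173 1.628 2.441
vertex -1.515 1.849 2.895
vertex -1.328 1.268 2.908
endloop
endfacet
facet normal -0.827 -0.278 -0.488
outer loop
vertex -2.699 1.452 2.199
vertex -2.512 0.872 2.212
vertex -2.854 1.093 2.666
endloop
endfacet
facet normal -0.500 0.759 0.417
outer loop
vertex -2.699 1.452 2.199
vertex -2.854 1.093 2.666
vertex -1.515 1.849 2.895
endloop
endfacet
facet normal -0.500 0.758 0.419
outer loop
vertex -1.515 1.849 2.895
vertex -2.854 1.093 2.666
vertex -1.669 1.489 3.363
endloop
endfacet
facet normal 0.829 0.278 0.486
outer loop
vertex -1.515 1.849 2.895
vertex -1.669 1.489 3.363
vertex -1.328 1.268 2.908
endloop
endfacet
facet normal -0.827 -0.277 -0.488
outer loop
vertex -2.854 1.093 2.666
vertex -2.512 0.872 2.212
vertex -2.667 0.512 2.679
endloop
endfacet
facet normal -0.470 -0.132 0.873
outer loop
vertex -2.854 1.093 2.666
vertex -2.667 0.512 2.679
vertex -1.669 1.489 3.363
endloop
endfacet
facet normal -0.470 -0.131 0.873
outer loop
vertex -1.669 1.489 3.363
vertex -2.667 0.512 2.679
vertex -1.483 0.908 3.376
endloop
endfacet
facet normal 0.829 0.276 0.487
outer loop
vertex -1.669 1.489 3.363
vertex -1.483 0.908 3.376
vertex -1.328 1.268 2.908
endloop
endfacet
facet normal -0.827 -0.277 -0.488
outer loop
vertex -2.667 0.512 2.679
vertex -2.512 0.872 2.212
vertex -2.325 0.291 2.225
endloop
endfacet
facet normal 0.030 -0.890 0.455
outer loop
vertex -2.667 0.512 2.679
vertex -2.325 0.291 2.225
vertex -1.483 0.908 3.376
endloop
endfacet
facet normal 0.032 -0.890 0.454
outer loop
vertex -1.483 0.908 3.376
vertex -2.325 0.291 2.225
vertex -1.141 0.688 2.921
endloop
endfacet
facet normal 0.828 0.278 0.488
outer loop
vertex -1.483 0.908 3.376
vertex -1.141 0.688 2.921
vertex -1.328 1.268 2.908
endloop
endfacet
facet normal -0.829 -0.278 -0.486
outer loop
vertex -2.325 0.291 2.225
vertex -2.512 0.872 2.212
vertex -2.171 0.651 1.757
endloop
endfacet
facet normal 0.500 -0.758 -0.419
outer loop
vertex -2.325 0.291 2.225
vertex -2.171 0.651 1.757
vertex -1.141 0.688 2.921
endloop
endfacet
facet normal 0.499 -0.759 -0.418
outer loop
vertex -1.141 0.688 2.921
vertex -2.171 0.651 1.757
vertex -0.986 1.047 2.454
endloop
endfacet
facet normal 0.827 0.278 0.488
outer loop
vertex -1.141 0.688 2.921
vertex -0.986 1.047 2.454
vertex -1.328 1.268 2.908
endloop
endfacet
facet normal -0.413 -0.567 0.712
outer loop
vertex 0.653 1.897 -1.995
vertex -0.666 3.22 -1.707
vertex -0.213 1.255 -3.009
endloop
endfacet
facet normal 0.698 -0.700 -0.153
outer loop
vertex 0.126 1.72 -3.593
vertex 0.653 1.897 -1.995
vertex -0.213 1.255 -3.009
endloop
endfacet
facet normal -0.413 -0.567 0.712
outer loop
vertex -0.213 1.255 -3.009
vertex -0.666 3.22 -1.707
vertex -1.532 2.578 -2.721
endloop
endfacet
facet normal -0.585 -0.434 -0.685
outer loop
vertex -1.532 2.578 -2.721
vertex 0.126 1.72 -3.593
vertex -0.213 1.255 -3.009
endloop
endfacet
facet normal 0.585 0.434 0.685
outer loop
vertex 0.653 1.897 -1.995
vertex -0.327 3.685 -2.291
vertex -0.666 3.22 -1.707
endloop
endfacet
facet normal 0.698 -0.700 -0.153
outer loop
vertex 0.992 2.362 -2.579
vertex 0.653 1.897 -1.995
vertex 0.126 1.72 -3.593
endloop
endfacet
facet normal 0.585 0.434 0.685
outer loop
vertex 0.992 2.362 -2.579
vertex -0.327 3.685 -2.291
vertex 0.653 1.897 -1.995
endloop
endfacet
facet normal -0.698 0.700 0.153
outer loop
vertex -0.666 3.22 -1.707
vertex -0.327 3.685 -2.291
vertex -1.532 2.578 -2.721
endloop
endfacet
facet normal -0.585 -0.434 -0.685
outer loop
vertex -1.193 3.043 -3.305
vertex 0.126 1.72 -3.593
vertex -1.532 2.578 -2.721
endloop
endfacet
facet normal -0.698 0.700 0.153
outer loop
vertex -1.532 2.578 -2.721
vertex -0.327 3.685 -2.291
vertex -1.193 3.043 -3.305
endloop
endfacet
facet normal 0.413 0.567 -0.712
outer loop
vertex -1.193 3.043 -3.305
vertex 0.992 2.362 -2.579
vertex 0.126 1.72 -3.593
endloop
endfacet
facet normal 0.413 0.567 -0.712
outer loop
vertex -0.327 3.685 -2.291
vertex 0.992 2.362 -2.579
vertex -1.193 3.043 -3.305
endloop
endfacet

endsolid


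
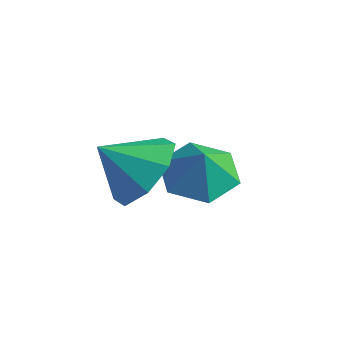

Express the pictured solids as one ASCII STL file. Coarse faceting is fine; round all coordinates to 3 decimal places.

solid 
facet normal -0.436 0.224 -0.872
outer loop
vertex -0.482 1.49 -4.643
vertex -1.197 0.917 -4.433
vertex -1.231 1.822 -4.183
endloop
endfacet
facet normal 0.598 0.577 0.557
outer loop
vertex -0.482 1.49 -4.643
vertex -1.231 1.822 -4.183
vertex -0.743 0.683 -3.527
endloop
endfacet
facet normal -0.436 0.224 -0.872
outer loop
vertex -1.231 1.822 -4.183
vertex -1.197 0.917 -4.433
vertex -1.946 1.249 -3.973
endloop
endfacet
facet normal -0.110 0.460 0.881
outer loop
vertex -1.231 1.822 -4.183
vertex -1.946 1.249 -3.973
vertex -0.743 0.683 -3.527
endloop
endfacet
facet normal -0.436 0.225 -0.872
outer loop
vertex -1.946 1.249 -3.973
vertex -1.197 0.917 -4.433
vertex -1.911 0.343 -4.224
endloop
endfacet
facet normal -0.439 -0.256 0.861
outer loop
vertex -1.946 1.249 -3.973
vertex -1.911 0.343 -4.224
vertex -0.743 0.683 -3.527
endloop
endfacet
facet normal -0.436 0.225 -0.872
outer loop
vertex -1.911 0.343 -4.224
vertex -1.197 0.917 -4.433
vertex -1.162 0.011 -4.684
endloop
endfacet
facet normal -0.060 -0.853 0.518
outer loop
vertex -1.911 0.343 -4.224
vertex -1.162 0.011 -4.684
vertex -0.743 0.683 -3.527
endloop
endfacet
facet normal -0.435 0.225 -0.872
outer loop
vertex -1.162 0.011 -4.684
vertex -1.197 0.917 -4.433
vertex -0.447 0.585 -4.893
endloop
endfacet
facet normal 0.648 -0.737 0.193
outer loop
vertex -1.162 0.011 -4.684
vertex -0.447 0.585 -4.893
vertex -0.743 0.683 -3.527
endloop
endfacet
facet normal -0.436 0.224 -0.872
outer loop
vertex -0.447 0.585 -4.893
vertex -1.197 0.917 -4.433
vertex -0.482 1.49 -4.643
endloop
endfacet
facet normal 0.977 -0.021 0.213
outer loop
vertex -0.447 0.585 -4.893
vertex -0.482 1.49 -4.643
vertex -0.743 0.683 -3.527
endloop
endfacet
facet normal 0.440 0.638 -0.632
outer loop
vertex 0.133 -0.939 -2.821
vertex -0.713 -0.938 -3.408
vertex -0.379 -0.378 -2.611
endloop
endfacet
facet normal 0.230 -0.150 0.962
outer loop
vertex 0.133 -0.939 -2.821
vertex -0.379 -0.378 -2.611
vertex -1.267 -1.742 -2.612
endloop
endfacet
facet normal 0.440 0.637 -0.632
outer loop
vertex -0.379 -0.378 -2.611
vertex -0.713 -0.938 -3.408
vertex -1.087 -0.145 -2.869
endloop
endfacet
facet normal -0.283 0.183 0.942
outer loop
vertex -0.379 -0.378 -2.611
vertex -1.087 -0.145 -2.869
vertex -1.267 -1.742 -2.612
endloop
endfacet
facet normal 0.439 0.637 -0.633
outer loop
vertex -1.087 -0.145 -2.869
vertex -0.713 -0.938 -3.408
vertex -1.576 -0.377 -3.442
endloop
endfacet
facet normal -0.783 0.184 0.594
outer loop
vertex -1.087 -0.145 -2.869
vertex -1.576 -0.377 -3.442
vertex -1.267 -1.742 -2.612
endloop
endfacet
facet normal 0.440 0.638 -0.632
outer loop
vertex -1.576 -0.377 -3.442
vertex -0.713 -0.938 -3.408
vertex -1.559 -0.937 -3.996
endloop
endfacet
facet normal -0.981 -0.149 0.120
outer loop
vertex -1.576 -0.377 -3.442
vertex -1.559 -0.937 -3.996
vertex -1.267 -1.742 -2.612
endloop
endfacet
facet normal 0.440 0.637 -0.632
outer loop
vertex -1.559 -0.937 -3.996
vertex -0.713 -0.938 -3.408
vertex -1.047 -1.499 -4.206
endloop
endfacet
facet normal -0.760 -0.618 -0.199
outer loop
vertex -1.559 -0.937 -3.996
vertex -1.047 -1.499 -4.206
vertex -1.267 -1.742 -2.612
endloop
endfacet
facet normal 0.440 0.637 -0.632
outer loop
vertex -1.047 -1.499 -4.206
vertex -0.713 -0.938 -3.408
vertex -0.339 -1.732 -3.948
endloop
endfacet
facet normal -0.248 -0.952 -0.179
outer loop
vertex -1.047 -1.499 -4.206
vertex -0.339 -1.732 -3.948
vertex -1.267 -1.742 -2.612
endloop
endfacet
facet normal 0.439 0.637 -0.633
outer loop
vertex -0.339 -1.732 -3.948
vertex -0.713 -0.938 -3.408
vertex 0.15 -1.5 -3.375
endloop
endfacet
facet normal 0.254 -0.952 0.169
outer loop
vertex -0.339 -1.732 -3.948
vertex 0.15 -1.5 -3.375
vertex -1.267 -1.742 -2.612
endloop
endfacet
facet normal 0.440 0.638 -0.632
outer loop
vertex 0.15 -1.5 -3.375
vertex -0.713 -0.938 -3.408
vertex 0.133 -0.939 -2.821
endloop
endfacet
facet normal 0.451 -0.620 0.642
outer loop
vertex 0.15 -1.5 -3.375
vertex 0.133 -0.939 -2.821
vertex -1.267 -1.742 -2.612
endloop
endfacet

endsolid


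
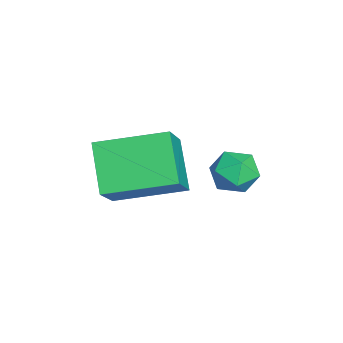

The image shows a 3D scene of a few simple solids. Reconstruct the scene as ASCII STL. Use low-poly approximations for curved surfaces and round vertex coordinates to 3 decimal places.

solid 
facet normal -0.706 -0.157 0.690
outer loop
vertex -3.975 -4.707 -0.86
vertex -3.988 -2.861 -0.453
vertex -5.072 -4.479 -1.931
endloop
endfacet
facet normal 0.007 -0.977 -0.215
outer loop
vertex -3.992 -4.239 -2.987
vertex -3.975 -4.707 -0.86
vertex -5.072 -4.479 -1.931
endloop
endfacet
facet normal -0.706 -0.158 0.690
outer loop
vertex -5.072 -4.479 -1.931
vertex -3.988 -2.861 -0.453
vertex -5.086 -2.633 -1.524
endloop
endfacet
facet normal -0.708 0.147 -0.691
outer loop
vertex -5.086 -2.633 -1.524
vertex -3.992 -4.239 -2.987
vertex -5.072 -4.479 -1.931
endloop
endfacet
facet normal 0.708 -0.147 0.691
outer loop
vertex -3.975 -4.707 -0.86
vertex -2.908 -2.621 -1.509
vertex -3.988 -2.861 -0.453
endloop
endfacet
facet normal 0.007 -0.977 -0.215
outer loop
vertex -2.894 -4.467 -1.916
vertex -3.975 -4.707 -0.86
vertex -3.992 -4.239 -2.987
endloop
endfacet
facet normal 0.708 -0.147 0.691
outer loop
vertex -2.894 -4.467 -1.916
vertex -2.908 -2.621 -1.509
vertex -3.975 -4.707 -0.86
endloop
endfacet
facet normal -0.007 0.977 0.215
outer loop
vertex -3.988 -2.861 -0.453
vertex -2.908 -2.621 -1.509
vertex -5.086 -2.633 -1.524
endloop
endfacet
facet normal -0.708 0.147 -0.691
outer loop
vertex -4.005 -2.393 -2.58
vertex -3.992 -4.239 -2.987
vertex -5.086 -2.633 -1.524
endloop
endfacet
facet normal -0.007 0.977 0.215
outer loop
vertex -5.086 -2.633 -1.524
vertex -2.908 -2.621 -1.509
vertex -4.005 -2.393 -2.58
endloop
endfacet
facet normal 0.706 0.157 -0.690
outer loop
vertex -4.005 -2.393 -2.58
vertex -2.894 -4.467 -1.916
vertex -3.992 -4.239 -2.987
endloop
endfacet
facet normal 0.706 0.157 -0.690
outer loop
vertex -2.908 -2.621 -1.509
vertex -2.894 -4.467 -1.916
vertex -4.005 -2.393 -2.58
endloop
endfacet
facet normal 0.098 0.855 -0.510
outer loop
vertex -3.741 -1.07 -2.426
vertex -4.333 -0.847 -2.166
vertex -3.746 -0.719 -1.839
endloop
endfacet
facet normal 0.736 0.584 -0.343
outer loop
vertex -3.741 -1.07 -2.426
vertex -3.746 -0.719 -1.839
vertex -3.343 -1.267 -1.907
endloop
endfacet
facet normal 0.778 -0.071 -0.624
outer loop
vertex -3.741 -1.07 -2.426
vertex -3.343 -1.267 -1.907
vertex -3.68 -1.734 -2.274
endloop
endfacet
facet normal 0.166 -0.205 -0.964
outer loop
vertex -3.741 -1.07 -2.426
vertex -3.68 -1.734 -2.274
vertex -4.292 -1.474 -2.435
endloop
endfacet
facet normal -0.255 0.367 -0.895
outer loop
vertex -3.741 -1.07 -2.426
vertex -4.292 -1.474 -2.435
vertex -4.333 -0.847 -2.166
endloop
endfacet
facet normal 0.771 0.521 0.366
outer loop
vertex -3.343 -1.267 -1.907
vertex -3.746 -0.719 -1.839
vertex -3.688 -1.166 -1.325
endloop
endfacet
facet normal -0.263 0.960 0.096
outer loop
vertex -3.746 -0.719 -1.839
vertex -4.333 -0.847 -2.166
vertex -4.3 -0.906 -1.486
endloop
endfacet
facet normal -0.834 0.170 -0.524
outer loop
vertex -4.333 -0.847 -2.166
vertex -4.292 -1.474 -2.435
vertex -4.637 -1.373 -1.853
endloop
endfacet
facet normal -0.152 -0.754 -0.639
outer loop
vertex -4.292 -1.474 -2.435
vertex -3.68 -1.734 -2.274
vertex -4.234 -1.921 -1.921
endloop
endfacet
facet normal 0.839 -0.537 -0.087
outer loop
vertex -3.68 -1.734 -2.274
vertex -3.343 -1.267 -1.907
vertex -3.647 -1.793 -1.594
endloop
endfacet
facet normal -0.166 0.205 0.964
outer loop
vertex -4.239 -1.57 -1.334
vertex -3.688 -1.166 -1.325
vertex -4.3 -0.906 -1.486
endloop
endfacet
facet normal -0.778 0.071 0.624
outer loop
vertex -4.239 -1.57 -1.334
vertex -4.3 -0.906 -1.486
vertex -4.637 -1.373 -1.853
endloop
endfacet
facet normal -0.736 -0.584 0.343
outer loop
vertex -4.239 -1.57 -1.334
vertex -4.637 -1.373 -1.853
vertex -4.234 -1.921 -1.921
endloop
endfacet
facet normal -0.098 -0.855 0.510
outer loop
vertex -4.239 -1.57 -1.334
vertex -4.234 -1.921 -1.921
vertex -3.647 -1.793 -1.594
endloop
endfacet
facet normal 0.255 -0.367 0.895
outer loop
vertex -4.239 -1.57 -1.334
vertex -3.647 -1.793 -1.594
vertex -3.688 -1.166 -1.325
endloop
endfacet
facet normal 0.152 0.754 0.639
outer loop
vertex -4.3 -0.906 -1.486
vertex -3.688 -1.166 -1.325
vertex -3.746 -0.719 -1.839
endloop
endfacet
facet normal -0.839 0.537 0.087
outer loop
vertex -4.637 -1.373 -1.853
vertex -4.3 -0.906 -1.486
vertex -4.333 -0.847 -2.166
endloop
endfacet
facet normal -0.771 -0.521 -0.366
outer loop
vertex -4.234 -1.921 -1.921
vertex -4.637 -1.373 -1.853
vertex -4.292 -1.474 -2.435
endloop
endfacet
facet normal 0.263 -0.960 -0.096
outer loop
vertex -3.647 -1.793 -1.594
vertex -4.234 -1.921 -1.921
vertex -3.68 -1.734 -2.274
endloop
endfacet
facet normal 0.834 -0.170 0.524
outer loop
vertex -3.688 -1.166 -1.325
vertex -3.647 -1.793 -1.594
vertex -3.343 -1.267 -1.907
endloop
endfacet

endsolid


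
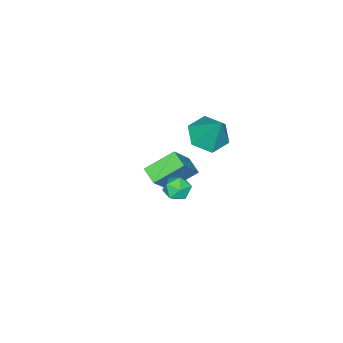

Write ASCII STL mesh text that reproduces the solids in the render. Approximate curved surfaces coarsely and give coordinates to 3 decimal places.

solid 
facet normal -0.635 -0.035 -0.772
outer loop
vertex -5.047 -1.552 -2.571
vertex -4.663 -0.734 -2.924
vertex -3.873 -2.501 -3.495
endloop
endfacet
facet normal -0.396 -0.843 0.363
outer loop
vertex -2.477 -2.426 -1.796
vertex -5.047 -1.552 -2.571
vertex -3.873 -2.501 -3.495
endloop
endfacet
facet normal -0.635 -0.034 -0.772
outer loop
vertex -3.873 -2.501 -3.495
vertex -4.663 -0.734 -2.924
vertex -3.489 -1.683 -3.847
endloop
endfacet
facet normal 0.664 -0.536 -0.522
outer loop
vertex -3.489 -1.683 -3.847
vertex -2.477 -2.426 -1.796
vertex -3.873 -2.501 -3.495
endloop
endfacet
facet normal -0.663 0.537 0.521
outer loop
vertex -5.047 -1.552 -2.571
vertex -3.267 -0.659 -1.225
vertex -4.663 -0.734 -2.924
endloop
endfacet
facet normal -0.396 -0.843 0.363
outer loop
vertex -3.651 -1.477 -0.873
vertex -5.047 -1.552 -2.571
vertex -2.477 -2.426 -1.796
endloop
endfacet
facet normal -0.664 0.536 0.522
outer loop
vertex -3.651 -1.477 -0.873
vertex -3.267 -0.659 -1.225
vertex -5.047 -1.552 -2.571
endloop
endfacet
facet normal 0.396 0.843 -0.363
outer loop
vertex -4.663 -0.734 -2.924
vertex -3.267 -0.659 -1.225
vertex -3.489 -1.683 -3.847
endloop
endfacet
facet normal 0.663 -0.537 -0.522
outer loop
vertex -2.093 -1.608 -2.149
vertex -2.477 -2.426 -1.796
vertex -3.489 -1.683 -3.847
endloop
endfacet
facet normal 0.396 0.843 -0.363
outer loop
vertex -3.489 -1.683 -3.847
vertex -3.267 -0.659 -1.225
vertex -2.093 -1.608 -2.149
endloop
endfacet
facet normal 0.635 0.035 0.772
outer loop
vertex -2.093 -1.608 -2.149
vertex -3.651 -1.477 -0.873
vertex -2.477 -2.426 -1.796
endloop
endfacet
facet normal 0.635 0.034 0.772
outer loop
vertex -3.267 -0.659 -1.225
vertex -3.651 -1.477 -0.873
vertex -2.093 -1.608 -2.149
endloop
endfacet
facet normal 0.353 0.107 0.929
outer loop
vertex 0.959 1.979 1.814
vertex 0.404 1.588 2.07
vertex 1.02 1.258 1.874
endloop
endfacet
facet normal 0.885 0.112 0.452
outer loop
vertex 0.959 1.979 1.814
vertex 1.02 1.258 1.874
vertex 1.277 1.597 1.286
endloop
endfacet
facet normal 0.764 0.645 -0.006
outer loop
vertex 0.959 1.979 1.814
vertex 1.277 1.597 1.286
vertex 0.821 2.136 1.12
endloop
endfacet
facet normal 0.158 0.969 0.188
outer loop
vertex 0.959 1.979 1.814
vertex 0.821 2.136 1.12
vertex 0.281 2.13 1.605
endloop
endfacet
facet normal -0.095 0.636 0.766
outer loop
vertex 0.959 1.979 1.814
vertex 0.281 2.13 1.605
vertex 0.404 1.588 2.07
endloop
endfacet
facet normal 0.861 -0.501 0.087
outer loop
vertex 1.277 1.597 1.286
vertex 1.02 1.258 1.874
vertex 0.919 0.97 1.215
endloop
endfacet
facet normal 0.000 -0.510 0.860
outer loop
vertex 1.02 1.258 1.874
vertex 0.404 1.588 2.07
vertex 0.379 0.964 1.7
endloop
endfacet
facet normal -0.725 0.346 0.596
outer loop
vertex 0.404 1.588 2.07
vertex 0.281 2.13 1.605
vertex -0.077 1.503 1.534
endloop
endfacet
facet normal -0.315 0.887 -0.339
outer loop
vertex 0.281 2.13 1.605
vertex 0.821 2.136 1.12
vertex 0.18 1.842 0.946
endloop
endfacet
facet normal 0.665 0.361 -0.654
outer loop
vertex 0.821 2.136 1.12
vertex 1.277 1.597 1.286
vertex 0.796 1.512 0.75
endloop
endfacet
facet normal -0.158 -0.969 -0.188
outer loop
vertex 0.241 1.121 1.006
vertex 0.919 0.97 1.215
vertex 0.379 0.964 1.7
endloop
endfacet
facet normal -0.764 -0.645 0.006
outer loop
vertex 0.241 1.121 1.006
vertex 0.379 0.964 1.7
vertex -0.077 1.503 1.534
endloop
endfacet
facet normal -0.885 -0.112 -0.452
outer loop
vertex 0.241 1.121 1.006
vertex -0.077 1.503 1.534
vertex 0.18 1.842 0.946
endloop
endfacet
facet normal -0.353 -0.107 -0.929
outer loop
vertex 0.241 1.121 1.006
vertex 0.18 1.842 0.946
vertex 0.796 1.512 0.75
endloop
endfacet
facet normal 0.095 -0.636 -0.766
outer loop
vertex 0.241 1.121 1.006
vertex 0.796 1.512 0.75
vertex 0.919 0.97 1.215
endloop
endfacet
facet normal 0.315 -0.887 0.339
outer loop
vertex 0.379 0.964 1.7
vertex 0.919 0.97 1.215
vertex 1.02 1.258 1.874
endloop
endfacet
facet normal -0.665 -0.361 0.654
outer loop
vertex -0.077 1.503 1.534
vertex 0.379 0.964 1.7
vertex 0.404 1.588 2.07
endloop
endfacet
facet normal -0.861 0.501 -0.087
outer loop
vertex 0.18 1.842 0.946
vertex -0.077 1.503 1.534
vertex 0.281 2.13 1.605
endloop
endfacet
facet normal -0.000 0.510 -0.860
outer loop
vertex 0.796 1.512 0.75
vertex 0.18 1.842 0.946
vertex 0.821 2.136 1.12
endloop
endfacet
facet normal 0.725 -0.346 -0.596
outer loop
vertex 0.919 0.97 1.215
vertex 0.796 1.512 0.75
vertex 1.277 1.597 1.286
endloop
endfacet
facet normal -0.201 -0.490 -0.848
outer loop
vertex -1.88 0.673 2.195
vertex -2.905 0.928 2.291
vertex -2.246 1.57 1.764
endloop
endfacet
facet normal 0.914 0.401 0.058
outer loop
vertex -1.88 0.673 2.195
vertex -2.246 1.57 1.764
vertex -2.515 1.872 3.929
endloop
endfacet
facet normal -0.202 -0.489 -0.849
outer loop
vertex -2.246 1.57 1.764
vertex -2.905 0.928 2.291
vertex -3.27 1.825 1.861
endloop
endfacet
facet normal 0.231 0.967 -0.106
outer loop
vertex -2.246 1.57 1.764
vertex -3.27 1.825 1.861
vertex -2.515 1.872 3.929
endloop
endfacet
facet normal -0.202 -0.489 -0.849
outer loop
vertex -3.27 1.825 1.861
vertex -2.905 0.928 2.291
vertex -3.929 1.183 2.388
endloop
endfacet
facet normal -0.597 0.777 0.200
outer loop
vertex -3.27 1.825 1.861
vertex -3.929 1.183 2.388
vertex -2.515 1.872 3.929
endloop
endfacet
facet normal -0.202 -0.489 -0.848
outer loop
vertex -3.929 1.183 2.388
vertex -2.905 0.928 2.291
vertex -3.563 0.286 2.818
endloop
endfacet
facet normal -0.741 0.019 0.671
outer loop
vertex -3.929 1.183 2.388
vertex -3.563 0.286 2.818
vertex -2.515 1.872 3.929
endloop
endfacet
facet normal -0.201 -0.490 -0.848
outer loop
vertex -3.563 0.286 2.818
vertex -2.905 0.928 2.291
vertex -2.539 0.031 2.722
endloop
endfacet
facet normal -0.058 -0.547 0.835
outer loop
vertex -3.563 0.286 2.818
vertex -2.539 0.031 2.722
vertex -2.515 1.872 3.929
endloop
endfacet
facet normal -0.201 -0.490 -0.848
outer loop
vertex -2.539 0.031 2.722
vertex -2.905 0.928 2.291
vertex -1.88 0.673 2.195
endloop
endfacet
facet normal 0.770 -0.357 0.529
outer loop
vertex -2.539 0.031 2.722
vertex -1.88 0.673 2.195
vertex -2.515 1.872 3.929
endloop
endfacet

endsolid


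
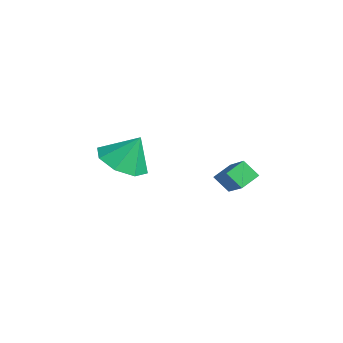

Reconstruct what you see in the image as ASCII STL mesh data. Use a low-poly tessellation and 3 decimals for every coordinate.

solid 
facet normal -0.502 -0.506 0.701
outer loop
vertex 0.707 3.558 2.155
vertex -0.624 3.548 1.196
vertex 0.977 2.782 1.788
endloop
endfacet
facet normal 0.811 0.006 0.585
outer loop
vertex 1.424 3.232 1.164
vertex 0.707 3.558 2.155
vertex 0.977 2.782 1.788
endloop
endfacet
facet normal -0.502 -0.507 0.701
outer loop
vertex 0.977 2.782 1.788
vertex -0.624 3.548 1.196
vertex -0.353 2.772 0.829
endloop
endfacet
facet normal 0.300 -0.863 -0.407
outer loop
vertex -0.353 2.772 0.829
vertex 1.424 3.232 1.164
vertex 0.977 2.782 1.788
endloop
endfacet
facet normal -0.300 0.863 0.407
outer loop
vertex 0.707 3.558 2.155
vertex -0.177 3.998 0.572
vertex -0.624 3.548 1.196
endloop
endfacet
facet normal 0.811 0.007 0.585
outer loop
vertex 1.153 4.008 1.531
vertex 0.707 3.558 2.155
vertex 1.424 3.232 1.164
endloop
endfacet
facet normal -0.300 0.862 0.407
outer loop
vertex 1.153 4.008 1.531
vertex -0.177 3.998 0.572
vertex 0.707 3.558 2.155
endloop
endfacet
facet normal -0.811 -0.006 -0.585
outer loop
vertex -0.624 3.548 1.196
vertex -0.177 3.998 0.572
vertex -0.353 2.772 0.829
endloop
endfacet
facet normal 0.300 -0.862 -0.408
outer loop
vertex 0.093 3.222 0.205
vertex 1.424 3.232 1.164
vertex -0.353 2.772 0.829
endloop
endfacet
facet normal -0.811 -0.006 -0.584
outer loop
vertex -0.353 2.772 0.829
vertex -0.177 3.998 0.572
vertex 0.093 3.222 0.205
endloop
endfacet
facet normal 0.501 0.507 -0.701
outer loop
vertex 0.093 3.222 0.205
vertex 1.153 4.008 1.531
vertex 1.424 3.232 1.164
endloop
endfacet
facet normal 0.502 0.506 -0.701
outer loop
vertex -0.177 3.998 0.572
vertex 1.153 4.008 1.531
vertex 0.093 3.222 0.205
endloop
endfacet
facet normal -0.171 -0.447 -0.878
outer loop
vertex 1.889 -1.023 2.895
vertex 0.862 -1.159 3.164
vertex 1.419 -0.393 2.666
endloop
endfacet
facet normal 0.751 0.631 0.196
outer loop
vertex 1.889 -1.023 2.895
vertex 1.419 -0.393 2.666
vertex 1.098 -0.541 4.376
endloop
endfacet
facet normal -0.170 -0.447 -0.878
outer loop
vertex 1.419 -0.393 2.666
vertex 0.862 -1.159 3.164
vertex 0.622 -0.212 2.728
endloop
endfacet
facet normal 0.229 0.965 0.127
outer loop
vertex 1.419 -0.393 2.666
vertex 0.622 -0.212 2.728
vertex 1.098 -0.541 4.376
endloop
endfacet
facet normal -0.171 -0.447 -0.878
outer loop
vertex 0.622 -0.212 2.728
vertex 0.862 -1.159 3.164
vertex -0.033 -0.586 3.046
endloop
endfacet
facet normal -0.368 0.886 0.283
outer loop
vertex 0.622 -0.212 2.728
vertex -0.033 -0.586 3.046
vertex 1.098 -0.541 4.376
endloop
endfacet
facet normal -0.171 -0.448 -0.878
outer loop
vertex -0.033 -0.586 3.046
vertex 0.862 -1.159 3.164
vertex -0.164 -1.295 3.433
endloop
endfacet
facet normal -0.691 0.440 0.573
outer loop
vertex -0.033 -0.586 3.046
vertex -0.164 -1.295 3.433
vertex 1.098 -0.541 4.376
endloop
endfacet
facet normal -0.171 -0.448 -0.878
outer loop
vertex -0.164 -1.295 3.433
vertex 0.862 -1.159 3.164
vertex 0.306 -1.925 3.663
endloop
endfacet
facet normal -0.552 -0.110 0.827
outer loop
vertex -0.164 -1.295 3.433
vertex 0.306 -1.925 3.663
vertex 1.098 -0.541 4.376
endloop
endfacet
facet normal -0.170 -0.448 -0.878
outer loop
vertex 0.306 -1.925 3.663
vertex 0.862 -1.159 3.164
vertex 1.102 -2.106 3.601
endloop
endfacet
facet normal -0.031 -0.444 0.896
outer loop
vertex 0.306 -1.925 3.663
vertex 1.102 -2.106 3.601
vertex 1.098 -0.541 4.376
endloop
endfacet
facet normal -0.170 -0.448 -0.878
outer loop
vertex 1.102 -2.106 3.601
vertex 0.862 -1.159 3.164
vertex 1.758 -1.732 3.283
endloop
endfacet
facet normal 0.566 -0.365 0.739
outer loop
vertex 1.102 -2.106 3.601
vertex 1.758 -1.732 3.283
vertex 1.098 -0.541 4.376
endloop
endfacet
facet normal -0.170 -0.449 -0.877
outer loop
vertex 1.758 -1.732 3.283
vertex 0.862 -1.159 3.164
vertex 1.889 -1.023 2.895
endloop
endfacet
facet normal 0.890 0.081 0.449
outer loop
vertex 1.758 -1.732 3.283
vertex 1.889 -1.023 2.895
vertex 1.098 -0.541 4.376
endloop
endfacet

endsolid


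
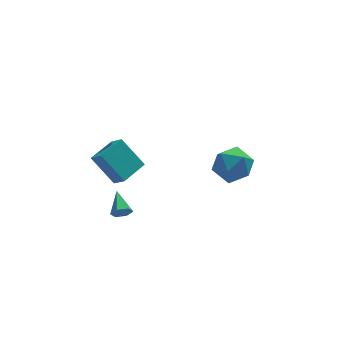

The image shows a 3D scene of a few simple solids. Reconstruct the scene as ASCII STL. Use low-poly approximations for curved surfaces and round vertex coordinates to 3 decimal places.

solid 
facet normal -0.475 0.501 0.723
outer loop
vertex -3.876 2.166 3.804
vertex -2.536 3.078 4.052
vertex -4.248 2.921 3.036
endloop
endfacet
facet normal -0.817 -0.556 -0.151
outer loop
vertex -3.284 1.902 1.568
vertex -3.876 2.166 3.804
vertex -4.248 2.921 3.036
endloop
endfacet
facet normal -0.475 0.502 0.723
outer loop
vertex -4.248 2.921 3.036
vertex -2.536 3.078 4.052
vertex -2.908 3.833 3.283
endloop
endfacet
facet normal -0.327 0.662 -0.674
outer loop
vertex -2.908 3.833 3.283
vertex -3.284 1.902 1.568
vertex -4.248 2.921 3.036
endloop
endfacet
facet normal 0.326 -0.663 0.674
outer loop
vertex -3.876 2.166 3.804
vertex -1.572 2.059 2.584
vertex -2.536 3.078 4.052
endloop
endfacet
facet normal -0.817 -0.556 -0.151
outer loop
vertex -2.912 1.147 2.337
vertex -3.876 2.166 3.804
vertex -3.284 1.902 1.568
endloop
endfacet
facet normal 0.326 -0.662 0.674
outer loop
vertex -2.912 1.147 2.337
vertex -1.572 2.059 2.584
vertex -3.876 2.166 3.804
endloop
endfacet
facet normal 0.817 0.556 0.151
outer loop
vertex -2.536 3.078 4.052
vertex -1.572 2.059 2.584
vertex -2.908 3.833 3.283
endloop
endfacet
facet normal -0.326 0.662 -0.674
outer loop
vertex -1.944 2.814 1.816
vertex -3.284 1.902 1.568
vertex -2.908 3.833 3.283
endloop
endfacet
facet normal 0.817 0.556 0.151
outer loop
vertex -2.908 3.833 3.283
vertex -1.572 2.059 2.584
vertex -1.944 2.814 1.816
endloop
endfacet
facet normal 0.475 -0.502 -0.723
outer loop
vertex -1.944 2.814 1.816
vertex -2.912 1.147 2.337
vertex -3.284 1.902 1.568
endloop
endfacet
facet normal 0.475 -0.502 -0.723
outer loop
vertex -1.572 2.059 2.584
vertex -2.912 1.147 2.337
vertex -1.944 2.814 1.816
endloop
endfacet
facet normal -0.762 0.546 -0.348
outer loop
vertex 2.984 2.98 -0.113
vertex 2.236 2.496 0.765
vertex 2.879 3.543 0.999
endloop
endfacet
facet normal -0.139 0.878 -0.458
outer loop
vertex 2.984 2.98 -0.113
vertex 2.879 3.543 0.999
vertex 4.001 3.437 0.454
endloop
endfacet
facet normal 0.273 0.448 -0.851
outer loop
vertex 2.984 2.98 -0.113
vertex 4.001 3.437 0.454
vertex 4.05 2.325 -0.116
endloop
endfacet
facet normal -0.094 -0.149 -0.984
outer loop
vertex 2.984 2.98 -0.113
vertex 4.05 2.325 -0.116
vertex 2.959 1.743 0.076
endloop
endfacet
facet normal -0.734 -0.088 -0.674
outer loop
vertex 2.984 2.98 -0.113
vertex 2.959 1.743 0.076
vertex 2.236 2.496 0.765
endloop
endfacet
facet normal 0.176 0.969 0.175
outer loop
vertex 4.001 3.437 0.454
vertex 2.879 3.543 0.999
vertex 3.881 3.237 1.684
endloop
endfacet
facet normal -0.831 0.431 0.352
outer loop
vertex 2.879 3.543 0.999
vertex 2.236 2.496 0.765
vertex 2.79 2.655 1.876
endloop
endfacet
facet normal -0.785 -0.595 -0.173
outer loop
vertex 2.236 2.496 0.765
vertex 2.959 1.743 0.076
vertex 2.839 1.543 1.306
endloop
endfacet
facet normal 0.251 -0.693 -0.676
outer loop
vertex 2.959 1.743 0.076
vertex 4.05 2.325 -0.116
vertex 3.961 1.437 0.761
endloop
endfacet
facet normal 0.845 0.273 -0.460
outer loop
vertex 4.05 2.325 -0.116
vertex 4.001 3.437 0.454
vertex 4.604 2.484 0.995
endloop
endfacet
facet normal 0.094 0.149 0.984
outer loop
vertex 3.856 2.0 1.873
vertex 3.881 3.237 1.684
vertex 2.79 2.655 1.876
endloop
endfacet
facet normal -0.273 -0.448 0.851
outer loop
vertex 3.856 2.0 1.873
vertex 2.79 2.655 1.876
vertex 2.839 1.543 1.306
endloop
endfacet
facet normal 0.139 -0.878 0.458
outer loop
vertex 3.856 2.0 1.873
vertex 2.839 1.543 1.306
vertex 3.961 1.437 0.761
endloop
endfacet
facet normal 0.762 -0.546 0.348
outer loop
vertex 3.856 2.0 1.873
vertex 3.961 1.437 0.761
vertex 4.604 2.484 0.995
endloop
endfacet
facet normal 0.734 0.088 0.674
outer loop
vertex 3.856 2.0 1.873
vertex 4.604 2.484 0.995
vertex 3.881 3.237 1.684
endloop
endfacet
facet normal -0.251 0.693 0.676
outer loop
vertex 2.79 2.655 1.876
vertex 3.881 3.237 1.684
vertex 2.879 3.543 0.999
endloop
endfacet
facet normal -0.845 -0.273 0.460
outer loop
vertex 2.839 1.543 1.306
vertex 2.79 2.655 1.876
vertex 2.236 2.496 0.765
endloop
endfacet
facet normal -0.176 -0.969 -0.175
outer loop
vertex 3.961 1.437 0.761
vertex 2.839 1.543 1.306
vertex 2.959 1.743 0.076
endloop
endfacet
facet normal 0.831 -0.431 -0.352
outer loop
vertex 4.604 2.484 0.995
vertex 3.961 1.437 0.761
vertex 4.05 2.325 -0.116
endloop
endfacet
facet normal 0.785 0.595 0.173
outer loop
vertex 3.881 3.237 1.684
vertex 4.604 2.484 0.995
vertex 4.001 3.437 0.454
endloop
endfacet
facet normal -0.061 -0.927 -0.370
outer loop
vertex -2.86 0.602 0.485
vertex -3.166 0.815 0.002
vertex -2.557 0.781 -0.013
endloop
endfacet
facet normal 0.837 0.087 0.540
outer loop
vertex -2.86 0.602 0.485
vertex -2.557 0.781 -0.013
vertex -3.074 2.205 0.558
endloop
endfacet
facet normal -0.061 -0.927 -0.370
outer loop
vertex -2.557 0.781 -0.013
vertex -3.166 0.815 0.002
vertex -2.862 0.994 -0.496
endloop
endfacet
facet normal 0.835 0.437 -0.334
outer loop
vertex -2.557 0.781 -0.013
vertex -2.862 0.994 -0.496
vertex -3.074 2.205 0.558
endloop
endfacet
facet normal -0.061 -0.927 -0.370
outer loop
vertex -2.862 0.994 -0.496
vertex -3.166 0.815 0.002
vertex -3.471 1.028 -0.481
endloop
endfacet
facet normal 0.018 0.658 -0.753
outer loop
vertex -2.862 0.994 -0.496
vertex -3.471 1.028 -0.481
vertex -3.074 2.205 0.558
endloop
endfacet
facet normal -0.061 -0.927 -0.370
outer loop
vertex -3.471 1.028 -0.481
vertex -3.166 0.815 0.002
vertex -3.774 0.849 0.017
endloop
endfacet
facet normal -0.796 0.529 -0.294
outer loop
vertex -3.471 1.028 -0.481
vertex -3.774 0.849 0.017
vertex -3.074 2.205 0.558
endloop
endfacet
facet normal -0.061 -0.927 -0.370
outer loop
vertex -3.774 0.849 0.017
vertex -3.166 0.815 0.002
vertex -3.469 0.636 0.5
endloop
endfacet
facet normal -0.794 0.179 0.580
outer loop
vertex -3.774 0.849 0.017
vertex -3.469 0.636 0.5
vertex -3.074 2.205 0.558
endloop
endfacet
facet normal -0.061 -0.927 -0.370
outer loop
vertex -3.469 0.636 0.5
vertex -3.166 0.815 0.002
vertex -2.86 0.602 0.485
endloop
endfacet
facet normal 0.022 -0.043 0.999
outer loop
vertex -3.469 0.636 0.5
vertex -2.86 0.602 0.485
vertex -3.074 2.205 0.558
endloop
endfacet

endsolid


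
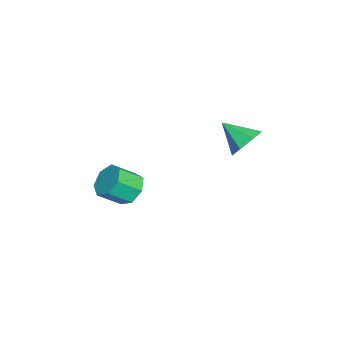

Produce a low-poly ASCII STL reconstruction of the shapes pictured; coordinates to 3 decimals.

solid 
facet normal -0.339 0.713 -0.614
outer loop
vertex -1.829 -2.089 -3.236
vertex -2.778 -2.308 -2.967
vertex -2.141 -1.645 -2.548
endloop
endfacet
facet normal 0.871 0.485 0.082
outer loop
vertex -1.829 -2.089 -3.236
vertex -2.141 -1.645 -2.548
vertex -1.314 -3.173 -2.303
endloop
endfacet
facet normal 0.871 0.484 0.082
outer loop
vertex -1.314 -3.173 -2.303
vertex -2.141 -1.645 -2.548
vertex -1.626 -2.728 -1.615
endloop
endfacet
facet normal 0.340 -0.712 0.615
outer loop
vertex -1.314 -3.173 -2.303
vertex -1.626 -2.728 -1.615
vertex -2.262 -3.392 -2.033
endloop
endfacet
facet normal -0.339 0.713 -0.614
outer loop
vertex -2.141 -1.645 -2.548
vertex -2.778 -2.308 -2.967
vertex -2.933 -1.7 -2.175
endloop
endfacet
facet normal 0.265 0.699 0.665
outer loop
vertex -2.141 -1.645 -2.548
vertex -2.933 -1.7 -2.175
vertex -1.626 -2.728 -1.615
endloop
endfacet
facet normal 0.264 0.698 0.665
outer loop
vertex -1.626 -2.728 -1.615
vertex -2.933 -1.7 -2.175
vertex -2.417 -2.784 -1.242
endloop
endfacet
facet normal 0.340 -0.712 0.614
outer loop
vertex -1.626 -2.728 -1.615
vertex -2.417 -2.784 -1.242
vertex -2.262 -3.392 -2.033
endloop
endfacet
facet normal -0.340 0.713 -0.614
outer loop
vertex -2.933 -1.7 -2.175
vertex -2.778 -2.308 -2.967
vertex -3.607 -2.213 -2.398
endloop
endfacet
facet normal -0.541 0.386 0.747
outer loop
vertex -2.933 -1.7 -2.175
vertex -3.607 -2.213 -2.398
vertex -2.417 -2.784 -1.242
endloop
endfacet
facet normal -0.541 0.386 0.747
outer loop
vertex -2.417 -2.784 -1.242
vertex -3.607 -2.213 -2.398
vertex -3.092 -3.297 -1.465
endloop
endfacet
facet normal 0.339 -0.713 0.614
outer loop
vertex -2.417 -2.784 -1.242
vertex -3.092 -3.297 -1.465
vertex -2.262 -3.392 -2.033
endloop
endfacet
facet normal -0.340 0.712 -0.614
outer loop
vertex -3.607 -2.213 -2.398
vertex -2.778 -2.308 -2.967
vertex -3.657 -2.798 -3.049
endloop
endfacet
facet normal -0.939 -0.217 0.267
outer loop
vertex -3.607 -2.213 -2.398
vertex -3.657 -2.798 -3.049
vertex -3.092 -3.297 -1.465
endloop
endfacet
facet normal -0.939 -0.217 0.267
outer loop
vertex -3.092 -3.297 -1.465
vertex -3.657 -2.798 -3.049
vertex -3.142 -3.881 -2.116
endloop
endfacet
facet normal 0.338 -0.713 0.614
outer loop
vertex -3.092 -3.297 -1.465
vertex -3.142 -3.881 -2.116
vertex -2.262 -3.392 -2.033
endloop
endfacet
facet normal -0.340 0.712 -0.614
outer loop
vertex -3.657 -2.798 -3.049
vertex -2.778 -2.308 -2.967
vertex -3.045 -3.014 -3.638
endloop
endfacet
facet normal -0.630 -0.657 -0.414
outer loop
vertex -3.657 -2.798 -3.049
vertex -3.045 -3.014 -3.638
vertex -3.142 -3.881 -2.116
endloop
endfacet
facet normal -0.630 -0.657 -0.414
outer loop
vertex -3.142 -3.881 -2.116
vertex -3.045 -3.014 -3.638
vertex -2.529 -4.097 -2.705
endloop
endfacet
facet normal 0.338 -0.713 0.614
outer loop
vertex -3.142 -3.881 -2.116
vertex -2.529 -4.097 -2.705
vertex -2.262 -3.392 -2.033
endloop
endfacet
facet normal -0.339 0.712 -0.614
outer loop
vertex -3.045 -3.014 -3.638
vertex -2.778 -2.308 -2.967
vertex -2.231 -2.698 -3.721
endloop
endfacet
facet normal 0.154 -0.602 -0.784
outer loop
vertex -3.045 -3.014 -3.638
vertex -2.231 -2.698 -3.721
vertex -2.529 -4.097 -2.705
endloop
endfacet
facet normal 0.153 -0.602 -0.784
outer loop
vertex -2.529 -4.097 -2.705
vertex -2.231 -2.698 -3.721
vertex -1.716 -3.782 -2.788
endloop
endfacet
facet normal 0.339 -0.713 0.614
outer loop
vertex -2.529 -4.097 -2.705
vertex -1.716 -3.782 -2.788
vertex -2.262 -3.392 -2.033
endloop
endfacet
facet normal -0.339 0.713 -0.614
outer loop
vertex -2.231 -2.698 -3.721
vertex -2.778 -2.308 -2.967
vertex -1.829 -2.089 -3.236
endloop
endfacet
facet normal 0.821 -0.094 -0.563
outer loop
vertex -2.231 -2.698 -3.721
vertex -1.829 -2.089 -3.236
vertex -1.716 -3.782 -2.788
endloop
endfacet
facet normal 0.821 -0.094 -0.563
outer loop
vertex -1.716 -3.782 -2.788
vertex -1.829 -2.089 -3.236
vertex -1.314 -3.173 -2.303
endloop
endfacet
facet normal 0.339 -0.713 0.614
outer loop
vertex -1.716 -3.782 -2.788
vertex -1.314 -3.173 -2.303
vertex -2.262 -3.392 -2.033
endloop
endfacet
facet normal 0.328 0.752 -0.572
outer loop
vertex -2.499 3.682 1.566
vertex -3.058 3.327 0.778
vertex -3.332 4.001 1.507
endloop
endfacet
facet normal -0.020 0.131 0.991
outer loop
vertex -2.499 3.682 1.566
vertex -3.332 4.001 1.507
vertex -3.622 2.033 1.762
endloop
endfacet
facet normal 0.326 0.752 -0.573
outer loop
vertex -3.332 4.001 1.507
vertex -3.058 3.327 0.778
vertex -3.959 3.811 0.9
endloop
endfacet
facet normal -0.712 0.192 0.675
outer loop
vertex -3.332 4.001 1.507
vertex -3.959 3.811 0.9
vertex -3.622 2.033 1.762
endloop
endfacet
facet normal 0.327 0.753 -0.572
outer loop
vertex -3.959 3.811 0.9
vertex -3.058 3.327 0.778
vertex -3.908 3.257 0.2
endloop
endfacet
facet normal -0.986 -0.160 0.055
outer loop
vertex -3.959 3.811 0.9
vertex -3.908 3.257 0.2
vertex -3.622 2.033 1.762
endloop
endfacet
facet normal 0.328 0.751 -0.573
outer loop
vertex -3.908 3.257 0.2
vertex -3.058 3.327 0.778
vertex -3.218 2.755 -0.064
endloop
endfacet
facet normal -0.634 -0.661 -0.402
outer loop
vertex -3.908 3.257 0.2
vertex -3.218 2.755 -0.064
vertex -3.622 2.033 1.762
endloop
endfacet
facet normal 0.327 0.752 -0.573
outer loop
vertex -3.218 2.755 -0.064
vertex -3.058 3.327 0.778
vertex -2.407 2.684 0.306
endloop
endfacet
facet normal 0.079 -0.933 -0.351
outer loop
vertex -3.218 2.755 -0.064
vertex -2.407 2.684 0.306
vertex -3.622 2.033 1.762
endloop
endfacet
facet normal 0.328 0.752 -0.572
outer loop
vertex -2.407 2.684 0.306
vertex -3.058 3.327 0.778
vertex -2.087 3.096 1.031
endloop
endfacet
facet normal 0.614 -0.771 0.167
outer loop
vertex -2.407 2.684 0.306
vertex -2.087 3.096 1.031
vertex -3.622 2.033 1.762
endloop
endfacet
facet normal 0.328 0.752 -0.571
outer loop
vertex -2.087 3.096 1.031
vertex -3.058 3.327 0.778
vertex -2.499 3.682 1.566
endloop
endfacet
facet normal 0.571 -0.298 0.765
outer loop
vertex -2.087 3.096 1.031
vertex -2.499 3.682 1.566
vertex -3.622 2.033 1.762
endloop
endfacet

endsolid
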